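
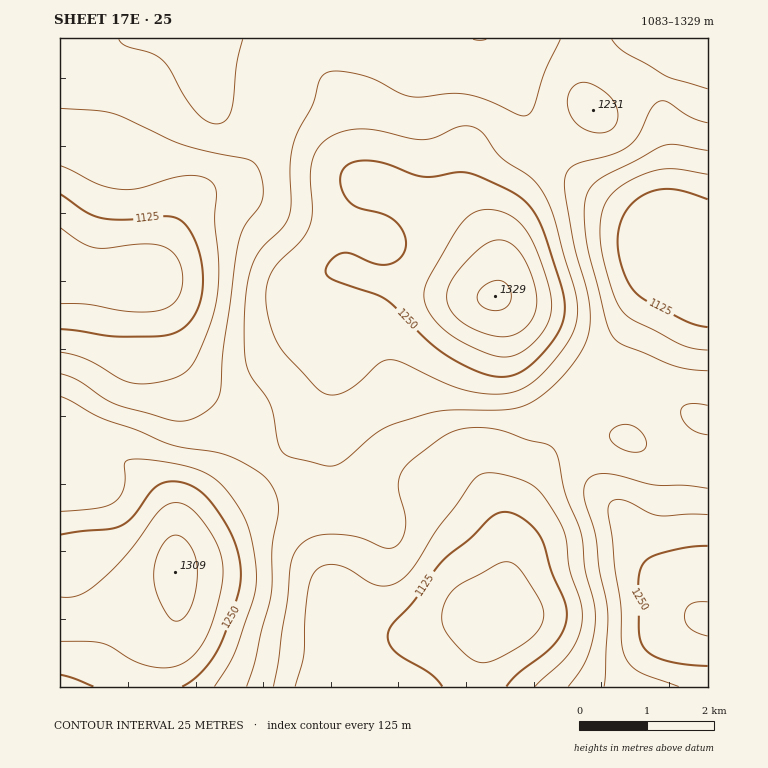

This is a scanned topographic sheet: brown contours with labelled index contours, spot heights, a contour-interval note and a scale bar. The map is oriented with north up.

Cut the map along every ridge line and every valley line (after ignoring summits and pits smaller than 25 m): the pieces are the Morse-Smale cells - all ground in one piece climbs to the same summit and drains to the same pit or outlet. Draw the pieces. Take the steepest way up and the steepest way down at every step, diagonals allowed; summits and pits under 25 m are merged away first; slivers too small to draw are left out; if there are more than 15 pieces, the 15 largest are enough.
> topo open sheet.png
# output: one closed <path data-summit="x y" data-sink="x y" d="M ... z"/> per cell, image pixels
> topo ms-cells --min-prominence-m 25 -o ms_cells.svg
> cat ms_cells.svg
<path data-summit="495 296" data-sink="143 278" d="M708 38l-428 0-9 32-5 54-7 23-7 14-14 16-37 17-11 9-12 17-20 44-14 14 5 3 10 19 9 28 1 14 9 22 12 17 14 14 25 19 11 11 24 32 11 9 31-40 17-27 14-39 5-50 12-37 68 17 51 7 22 0 4-11 0-15 2-2-2-10 2-36 11-27 17-25 60-60 4-2 6 2 19-13 14-7 13-4 22 2 41 19z"/><path data-summit="495 296" data-sink="495 619" d="M359 273l-5 1-11 29-5 27-1 30-14 39-17 27-30 39 4 6 16 13 9 15 25 84 5 29 0 20-14 55 155 0 8-44 18-43 5-30 2-41 7-22 27-49 16-21 10-5 38 1-6-3-7-9 0-17 8-25-46-31-60-51-23 0-51-7-52-12z"/><path data-summit="175 572" data-sink="143 278" d="M64 272l-4 0 0 415 102 0 2-43 10-23 4-17-4-39 6-19 22-23 54-37 16-16 2-5-10-8-24-32-11-11-25-19-19-21-11-17-15-57-12-22-4-1-5 1-44 0z"/><path data-summit="708 621" data-sink="495 619" d="M603 378l-3 3-6 23 0 17 7 9 6 3-38-1-10 5-16 21-27 49-7 22-2 41-5 30-18 43-5 23-1 21 230 0 0-266-16-6-25-17-20-10-15-5-21-2z"/><path data-summit="495 296" data-sink="662 242" d="M659 87l-14 0-13 4-14 7-19 13-6-2-4 2-11 10-49 50-17 25-11 27-2 14 2 32-5 27 60 52 45 30 38-68 22-34 5-14-1-9 16 17 20 12 7 1 0-174-36-18z"/><path data-summit="197 39" data-sink="143 278" d="M278 38l-218 1 0 233 34 6 44 0 10-3 6-6 24-49 12-17 11-9 37-17 14-16 7-14 7-23 5-54 8-26z"/><path data-summit="175 572" data-sink="495 619" d="M275 466l-19 20-54 37-22 23-6 19 4 39-4 17-10 23-1 43 158 0 14-55 0-20-5-29-25-84-9-15z"/><path data-summit="708 621" data-sink="662 242" d="M665 253l1 9-5 14-22 34-37 67 9 4 12 0 24 7 20 10 25 17 16 5 0-136-27-14z"/>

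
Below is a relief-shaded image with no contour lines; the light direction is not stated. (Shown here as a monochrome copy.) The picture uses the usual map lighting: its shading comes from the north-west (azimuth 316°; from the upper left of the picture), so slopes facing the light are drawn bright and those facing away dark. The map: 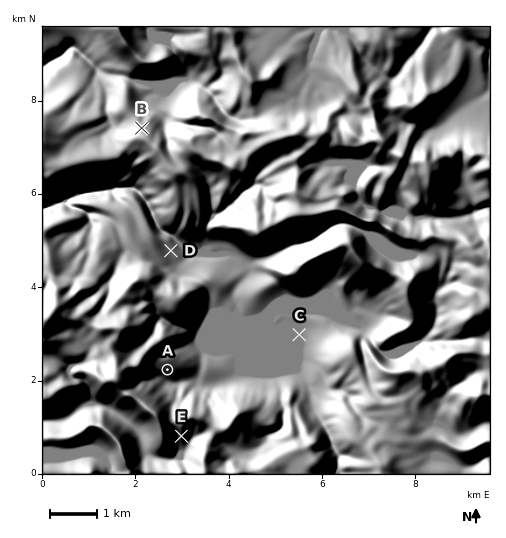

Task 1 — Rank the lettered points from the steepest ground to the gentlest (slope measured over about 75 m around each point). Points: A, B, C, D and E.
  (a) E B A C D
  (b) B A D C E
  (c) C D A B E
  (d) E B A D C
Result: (d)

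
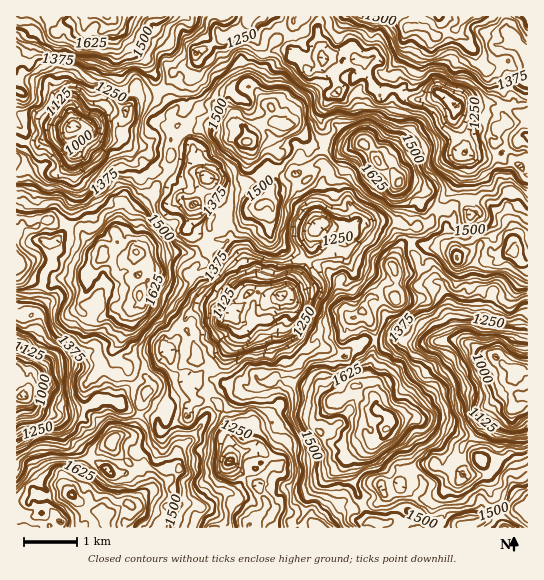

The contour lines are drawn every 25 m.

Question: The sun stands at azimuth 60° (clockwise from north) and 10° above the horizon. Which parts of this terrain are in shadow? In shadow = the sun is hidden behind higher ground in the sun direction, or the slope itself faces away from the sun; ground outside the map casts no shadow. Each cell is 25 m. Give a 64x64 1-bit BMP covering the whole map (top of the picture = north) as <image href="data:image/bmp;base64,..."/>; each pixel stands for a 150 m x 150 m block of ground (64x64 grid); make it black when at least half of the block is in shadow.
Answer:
<image width="64" height="64" href="data:image/bmp;base64,Qk0+AgAAAAAAAD4AAAAoAAAAQAAAAEAAAAABAAEAAAAAAAACAAATCwAAEwsAAAIAAAAAAAAA////AAAAAAB/YAAPz+ACD39AAA//wAAPvwAAD/8gAAQeAAAP/2AADNwAAA/+QAAMmAAAH/+AAAzIAAB//4QByMAcAH//mAHAAHAAf//wCMAA8AB///AIgANwAH/+8AAAAGAAP/3kAADnYAA/+eQgAP/ABi//8AAA/4YCD/9wAAD/DwB3/iAAAP8fAOD8EAAA/54AwPwAAAD/EAEAGAAAAP+EAAAYAAAA/8AIAAAAAD//8BgAAFAA///wEAH/gAH///ggAf+QD////AAB/5gP//+8AAH/0A///zwAE/+CB/3+MAAD/wcH+P82AAP/Igf8/woAD/9wD/8PGAAf/3h//wcYAD/+fj//B5AAP/4+Pn4DwAA/gDw+DAOCAB8AJD4IBYAAHx4EAAgVMAA/P/4AAAAwA34//ggAACABfj//6PgAAAM8P//g8AAAB7A//4BgAAAP8B//AAAA0A/wH/8AGAAQD/w//gAQADAP+B/8AAAAoA/4D/gAwAHw7/gH8AHwA//v+APwAfAD/+fgAeAA4Af/Y+GBgAHwD/eD4QMAA+AP94HAAAAHwI//gcYAAB/gn/8ATABAf/s/+YDAAAD/8v/7gYAAv//g//+BgAP//+D//wAAA///wP/wAKAH//eA/+gAAB//94D/gAAAD/9zA/ugAAIH/6AP8yAEREf/gA8jIABAQ/4BBw=="/>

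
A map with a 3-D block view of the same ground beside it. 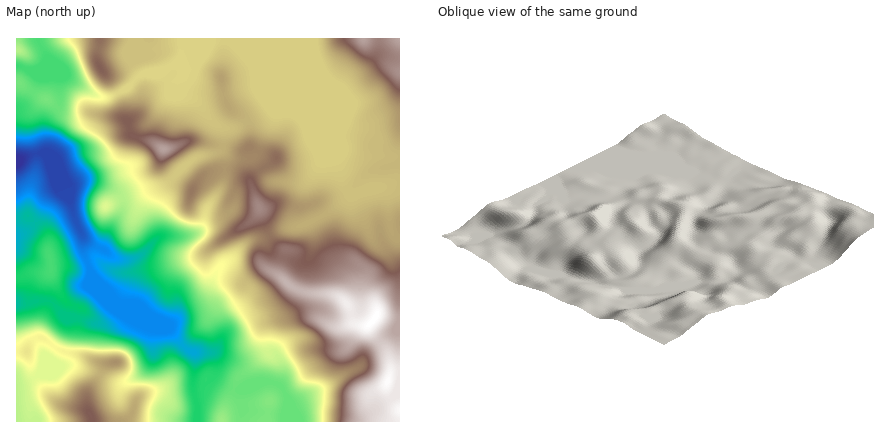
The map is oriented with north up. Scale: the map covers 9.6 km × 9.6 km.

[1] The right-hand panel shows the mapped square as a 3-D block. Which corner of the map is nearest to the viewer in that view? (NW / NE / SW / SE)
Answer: SW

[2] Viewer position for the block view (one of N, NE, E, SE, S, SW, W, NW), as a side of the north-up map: SW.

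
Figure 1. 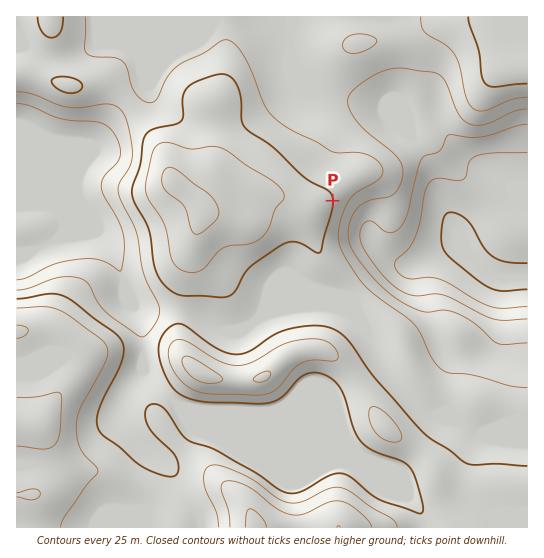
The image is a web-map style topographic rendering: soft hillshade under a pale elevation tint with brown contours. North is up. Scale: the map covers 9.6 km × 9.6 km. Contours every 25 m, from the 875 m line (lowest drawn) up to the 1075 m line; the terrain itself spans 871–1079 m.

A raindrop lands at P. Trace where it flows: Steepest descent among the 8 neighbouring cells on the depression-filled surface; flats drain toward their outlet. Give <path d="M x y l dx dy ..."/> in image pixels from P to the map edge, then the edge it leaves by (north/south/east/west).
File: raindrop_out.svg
<path d="M333 201l9 0 25 25 0 4 4 9 22 22 5 2 17 0 12-8 18-8 2 0 2-1 12 0 25 25 5 3 36 1"/>
exit: east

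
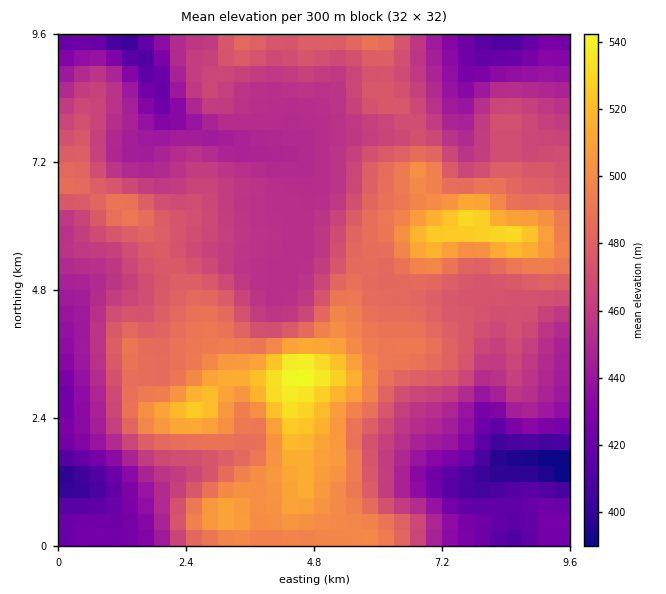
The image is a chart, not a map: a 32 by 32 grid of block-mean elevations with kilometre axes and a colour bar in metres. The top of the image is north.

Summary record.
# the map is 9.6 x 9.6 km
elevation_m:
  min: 385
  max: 545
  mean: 465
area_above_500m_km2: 11.7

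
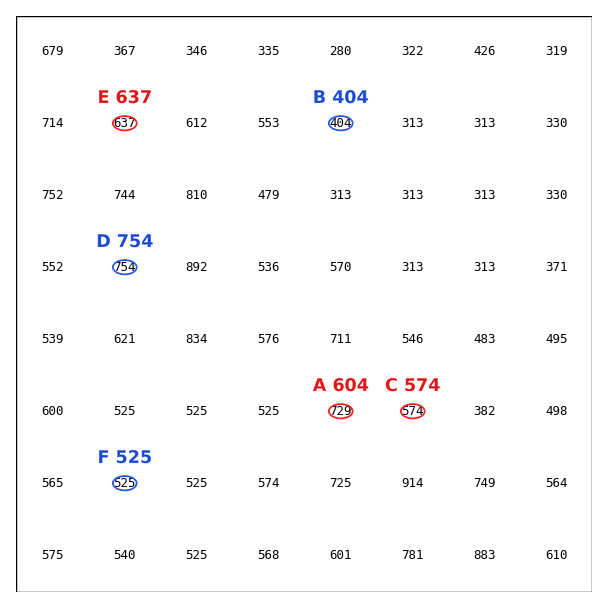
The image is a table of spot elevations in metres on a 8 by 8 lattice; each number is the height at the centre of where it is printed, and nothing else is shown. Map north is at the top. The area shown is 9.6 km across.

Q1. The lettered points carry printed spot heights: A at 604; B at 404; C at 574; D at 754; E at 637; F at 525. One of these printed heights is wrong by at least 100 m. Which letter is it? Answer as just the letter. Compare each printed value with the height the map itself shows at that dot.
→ A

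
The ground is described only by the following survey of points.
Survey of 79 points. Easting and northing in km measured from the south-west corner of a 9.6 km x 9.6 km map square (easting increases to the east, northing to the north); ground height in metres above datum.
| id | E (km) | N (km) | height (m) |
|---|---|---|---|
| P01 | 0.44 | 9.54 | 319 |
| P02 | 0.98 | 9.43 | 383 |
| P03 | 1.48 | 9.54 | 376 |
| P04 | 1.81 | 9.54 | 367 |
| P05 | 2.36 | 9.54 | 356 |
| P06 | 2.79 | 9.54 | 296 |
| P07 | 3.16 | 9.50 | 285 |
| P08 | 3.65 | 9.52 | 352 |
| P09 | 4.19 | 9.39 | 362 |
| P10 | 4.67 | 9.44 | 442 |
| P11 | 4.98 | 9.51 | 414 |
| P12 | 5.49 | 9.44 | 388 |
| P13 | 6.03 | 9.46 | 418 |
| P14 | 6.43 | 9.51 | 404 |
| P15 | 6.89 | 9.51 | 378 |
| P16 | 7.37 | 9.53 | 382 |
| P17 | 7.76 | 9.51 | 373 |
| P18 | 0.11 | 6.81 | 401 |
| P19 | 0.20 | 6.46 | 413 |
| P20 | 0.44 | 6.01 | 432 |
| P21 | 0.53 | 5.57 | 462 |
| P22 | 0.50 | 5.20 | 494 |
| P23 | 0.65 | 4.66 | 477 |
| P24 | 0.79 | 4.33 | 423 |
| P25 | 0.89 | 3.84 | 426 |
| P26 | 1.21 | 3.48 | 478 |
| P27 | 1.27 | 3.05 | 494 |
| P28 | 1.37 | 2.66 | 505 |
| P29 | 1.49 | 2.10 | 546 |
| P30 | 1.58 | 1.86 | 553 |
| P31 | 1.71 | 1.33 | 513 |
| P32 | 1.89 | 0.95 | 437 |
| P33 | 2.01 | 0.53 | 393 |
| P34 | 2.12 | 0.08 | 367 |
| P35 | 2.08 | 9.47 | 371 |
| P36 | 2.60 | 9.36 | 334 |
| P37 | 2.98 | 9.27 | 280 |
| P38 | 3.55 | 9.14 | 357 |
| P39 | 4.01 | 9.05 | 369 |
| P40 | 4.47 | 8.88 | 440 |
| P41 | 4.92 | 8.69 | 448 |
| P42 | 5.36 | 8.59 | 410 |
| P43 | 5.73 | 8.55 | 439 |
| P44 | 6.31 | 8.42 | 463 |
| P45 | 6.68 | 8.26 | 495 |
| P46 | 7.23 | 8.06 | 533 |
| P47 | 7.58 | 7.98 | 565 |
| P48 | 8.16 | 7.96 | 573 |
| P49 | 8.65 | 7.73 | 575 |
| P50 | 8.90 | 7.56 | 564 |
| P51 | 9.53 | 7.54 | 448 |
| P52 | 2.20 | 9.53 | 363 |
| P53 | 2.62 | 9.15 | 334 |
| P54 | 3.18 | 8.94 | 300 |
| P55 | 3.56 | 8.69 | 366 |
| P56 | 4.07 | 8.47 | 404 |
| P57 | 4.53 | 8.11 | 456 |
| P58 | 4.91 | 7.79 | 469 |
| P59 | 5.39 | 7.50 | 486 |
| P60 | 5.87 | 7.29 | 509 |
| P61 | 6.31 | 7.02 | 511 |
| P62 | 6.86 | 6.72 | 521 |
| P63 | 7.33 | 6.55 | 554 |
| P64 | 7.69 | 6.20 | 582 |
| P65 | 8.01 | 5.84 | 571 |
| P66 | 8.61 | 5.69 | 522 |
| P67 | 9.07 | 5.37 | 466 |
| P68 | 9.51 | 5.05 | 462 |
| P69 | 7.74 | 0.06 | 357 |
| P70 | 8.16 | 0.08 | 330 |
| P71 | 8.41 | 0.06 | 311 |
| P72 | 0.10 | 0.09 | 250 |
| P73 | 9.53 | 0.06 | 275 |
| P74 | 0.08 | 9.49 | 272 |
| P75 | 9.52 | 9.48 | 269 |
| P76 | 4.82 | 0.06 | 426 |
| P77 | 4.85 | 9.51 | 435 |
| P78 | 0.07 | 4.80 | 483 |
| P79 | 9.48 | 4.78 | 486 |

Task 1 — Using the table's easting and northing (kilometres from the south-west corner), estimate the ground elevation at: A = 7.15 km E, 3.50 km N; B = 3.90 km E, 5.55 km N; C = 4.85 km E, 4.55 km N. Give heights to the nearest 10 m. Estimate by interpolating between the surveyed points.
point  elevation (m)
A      460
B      500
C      550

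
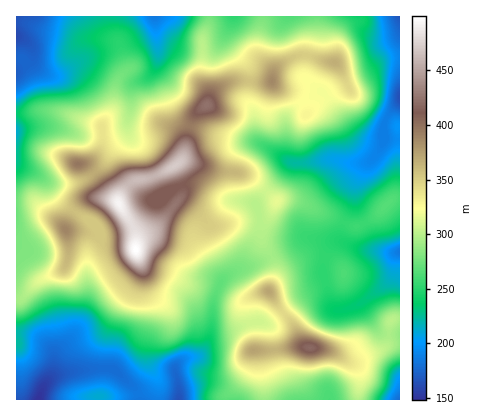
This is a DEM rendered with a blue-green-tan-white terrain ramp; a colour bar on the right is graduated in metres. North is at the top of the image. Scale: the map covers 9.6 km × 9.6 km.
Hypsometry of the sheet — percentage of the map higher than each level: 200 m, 90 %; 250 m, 70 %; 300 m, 42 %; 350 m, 18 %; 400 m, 7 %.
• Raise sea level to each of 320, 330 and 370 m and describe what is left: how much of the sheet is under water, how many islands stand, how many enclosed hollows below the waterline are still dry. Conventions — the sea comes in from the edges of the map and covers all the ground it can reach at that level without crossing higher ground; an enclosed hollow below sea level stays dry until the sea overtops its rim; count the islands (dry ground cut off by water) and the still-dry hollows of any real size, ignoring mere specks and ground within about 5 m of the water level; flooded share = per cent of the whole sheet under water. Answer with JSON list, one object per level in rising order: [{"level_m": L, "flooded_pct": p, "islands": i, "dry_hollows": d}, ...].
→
[{"level_m": 320, "flooded_pct": 68, "islands": 2, "dry_hollows": 0}, {"level_m": 330, "flooded_pct": 74, "islands": 2, "dry_hollows": 0}, {"level_m": 370, "flooded_pct": 89, "islands": 5, "dry_hollows": 0}]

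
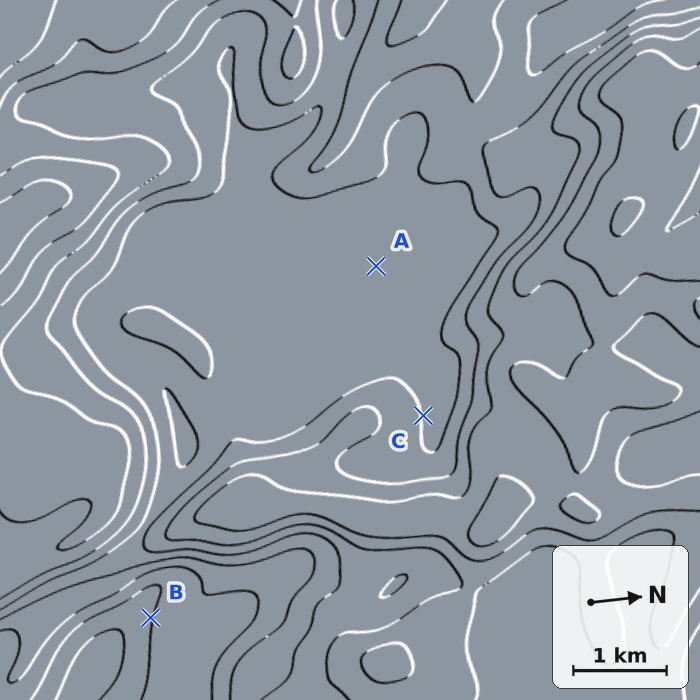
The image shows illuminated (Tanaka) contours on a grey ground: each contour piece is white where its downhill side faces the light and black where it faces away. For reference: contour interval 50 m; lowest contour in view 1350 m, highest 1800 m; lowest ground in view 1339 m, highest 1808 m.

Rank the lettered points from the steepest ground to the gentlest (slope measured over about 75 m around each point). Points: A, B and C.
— B C A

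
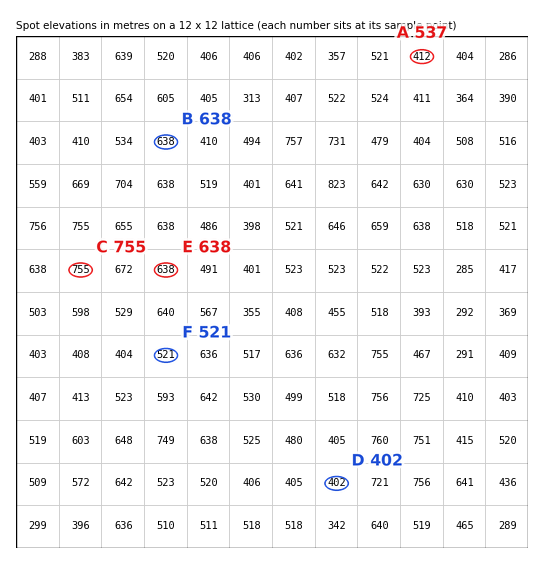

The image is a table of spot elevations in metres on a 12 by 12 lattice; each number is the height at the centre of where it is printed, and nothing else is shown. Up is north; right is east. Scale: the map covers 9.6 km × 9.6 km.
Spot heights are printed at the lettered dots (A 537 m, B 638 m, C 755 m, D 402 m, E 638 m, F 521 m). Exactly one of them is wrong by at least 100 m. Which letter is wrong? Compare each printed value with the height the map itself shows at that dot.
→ A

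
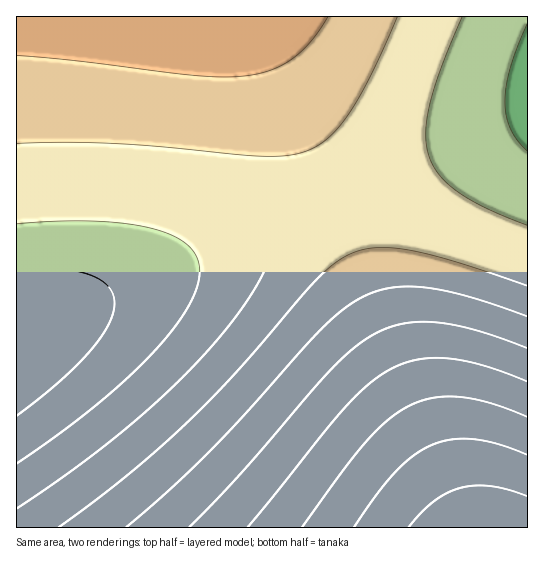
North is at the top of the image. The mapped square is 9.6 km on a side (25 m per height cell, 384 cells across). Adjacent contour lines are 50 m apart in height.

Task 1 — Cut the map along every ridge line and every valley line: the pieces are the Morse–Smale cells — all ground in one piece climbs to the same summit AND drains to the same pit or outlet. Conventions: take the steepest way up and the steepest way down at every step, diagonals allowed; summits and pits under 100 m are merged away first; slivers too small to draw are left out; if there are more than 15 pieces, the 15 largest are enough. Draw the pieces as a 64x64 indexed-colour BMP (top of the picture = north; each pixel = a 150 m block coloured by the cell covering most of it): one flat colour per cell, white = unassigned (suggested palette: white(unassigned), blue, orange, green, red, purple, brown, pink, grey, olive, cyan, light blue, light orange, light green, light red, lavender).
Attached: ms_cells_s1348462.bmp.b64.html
<image width="64" height="64" href="data:image/bmp;base64,Qk12CAAAAAAAAHYAAAAoAAAAQAAAAEAAAAABAAQAAAAAAAAIAAATCwAAEwsAABAAAAAAAAAA////ALR3HwAOf/8ALKAsACgn1gC9Z5QAS1aMAMJ34wB/f38AIr28AM++FwDox64AeLv/AIrfmACWmP8A1bDFABEREREREREREREREREREREREREREREREREREREzMzMzERERERERERERERERERERERERERERERERERERETMzMzMRERERERERERERERERERERERERERERERERERETMzMzMxERERERERERERERERERERERERERERERERERERMzMzMzEREREREREREREREREREREREREREREREREREREzMzMzMREREREREREREREREREREREREREREREREREREzMzMzMxERERERERERERERERERERERERERERERERERETMzMzMzERERERERERERERERERERERERERERERERERETMzMzMzMRERERERERERERERERERERERERERERERERERMzMzMzMxERERERERERERERERERERERERERERERERERMzMzMzMzEREREREREREREREREREREREREREREREREREzMzMzMzMRERERERERERERERERERERERERERERERERETMzMzMzMxERERERERERERERERERERERERERERERERETMzMzMzMzERERERERERERERERERERERERERERERERERMzMzMzMzMRERERERERERERERERERERERERERERERERMzMzMzMzMxEREREREREREREREREREREREREREREREREzMzMzMzMzERERERERERERERERERERERERERERERERETMzMzMzMzMRERERERERERERERERERERERERERERERETMzMzMzMzMxERERERERERERERERERERERERERERERERMzMzMzMzMzERERERERERERERERERERERERERERERERMzMzMzMzMzMREREREREREREREREREREREREREREREREzMzMzMzMzMxEREREREREREREREREREREREREREREREzMzMzMzMzMzERERERERERERERERERERERERERERERETMzMzMzMzMzMRERERERERERERERERERERERERERERERMzMzMzMzMzMxERERERERERERERERERERERERERERERMzMzMzMzMzMzIiEREREREREREREREREREREREREREREzMzMzMzMzMzMiIiEREREREREREREREREREREREREREzMzMzMzMzMzMyIiIiIRERERERERERERERERERERERETMzMzMzMzMzMzIiIiIiIRERERERERERERERERERERETMzMzMzMzMzMzMiIiIiIiIRERERERERERERERERERERMzMzMzMzMzMzMyIiIiIiIiIhEREREREREREREREREREzMzMzMzMzMzMzIiIiIiIiIiIhEREREREREREREREREzMzMzMzMzMzMzMiIiIiIiIiIiIiERERERERERERERETMzMzMzMzMzMzMyIiIiIiIiIiIiIiERERERERERERETMzMzMzMzMzMzMzIiIiIiIiIiIiIiIiERERERERERERMzMzMzMzMzMzMzMiIiIiIiIiIiIiIiIiIREREREREREzMzMzMzMzMzMzMyIiIiIiIiIiIiIiIiIiIREREREREzMzMzMzMzMzMzMzIiIiIiIiIiIiIiIiIiIiIhERERETMzMzMzMzMzMzMzMiIiIiIiIiIiIiIiIiIiIiIhERETMzMzMzMzMzMzMzMyIiIiIiIiIiIiIiIiIiIiIiIhERMzMzMzMzMzMzMzMzIiIiIiIiIiIiIiIiIiIiIiIiIiMzMzMzMzMzMzMzMzMiIiIiIiIiIiIiIiIiIiIiIiIiJEMzMzMzMzMzMzMzMyIiIiIiIiIiIiIiIiIiIiIiIiIkREMzMzMzMzMzMzMzIiIiIiIiIiIiIiIiIiIiIiIiIkREREQzMzMzMzMzMzMiIiIiIiIiIiIiIiIiIiIiIiIiREREREQzMzMzMzMzMyIiIiIiIiIiIiIiIiIiIiIiIiRERERERERDMzMzMzMzIiIiIiIiIiIiIiIiIiIiIiIiJERERERERERDMzMzMzMiIiIiIiIiIiIiIiIiIiIiIiIkRERERERERERDMzMzMyIiIiIiIiIiIiIiIiIiIiIiIkREREREREREREREMzMzIiIiIiIiIiIiIiIiIiIiIiIiREREREREREREREREMzMiIiIiIiIiIiIiIiIiIiIiIiREREREREREREREREREQyIiIiIiIiIiIiIiIiIiIiIiJEREREREREREREREREREIiIiIiIiIiIiIiIiIiIiIiJEREREREREREREREREREQiIiIiIiIiIiIiIiIiIiIiIkRERERERERERERERERERCIiIiIiIiIiIiIiIiIiIiIiREREREREREREREREREREIiIiIiIiIiIiIiIiIiIiIiREREREREREREREREREREQiIiIiIiIiIiIiIiIiIiIiJERERERERERERERERERERCIiIiIiIiIiIiIiIiIiIiJEREREREREREREREREREREIiIiIiIiIiIiIiIiIiIiIkREREREREREREREREREREQiIiIiIiIiIiIiIiIiIiIiRERERERERERERERERERERCIiIiIiIiIiIiIiIiIiIiREREREREREREREREREREREIiIiIiIiIiIiIiIiIiIiJEREREREREREREREREREREQiIiIiIiIiIiIiIiIiIiJERERERERERERERERERERERCIiIiIiIiIiIiIiIiIiIkRERERERERERERERERERERE"/>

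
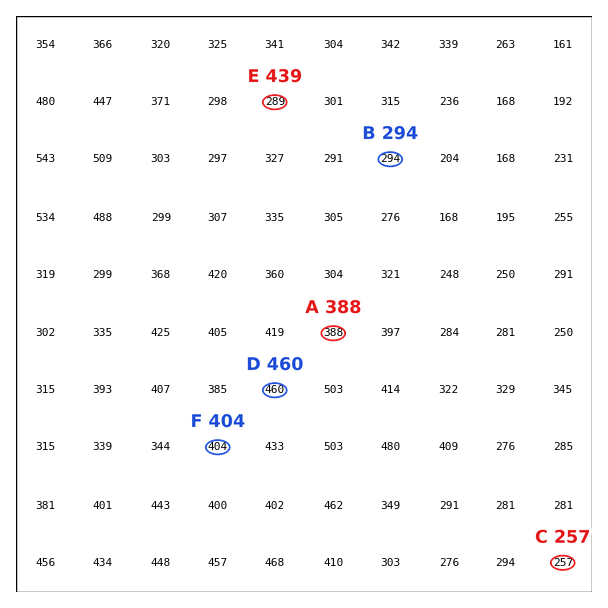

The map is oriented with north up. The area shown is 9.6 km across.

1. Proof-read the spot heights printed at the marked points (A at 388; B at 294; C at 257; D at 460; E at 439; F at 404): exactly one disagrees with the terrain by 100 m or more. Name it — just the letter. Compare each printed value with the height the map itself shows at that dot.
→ E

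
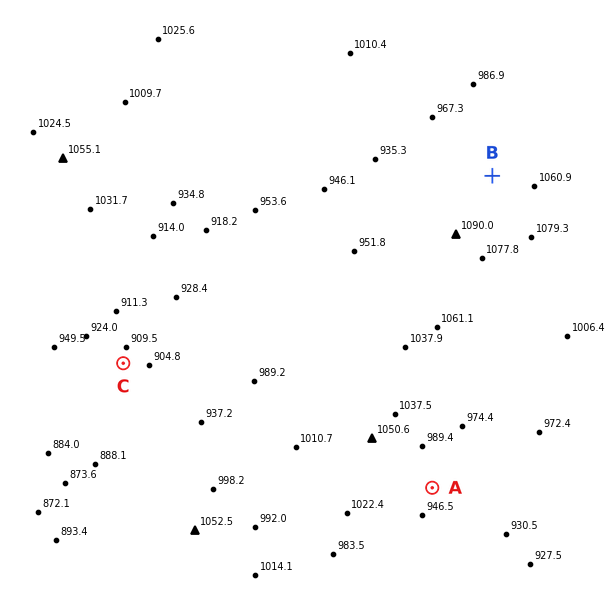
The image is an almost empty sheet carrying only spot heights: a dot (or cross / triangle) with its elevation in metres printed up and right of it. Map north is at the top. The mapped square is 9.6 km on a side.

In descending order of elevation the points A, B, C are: B A C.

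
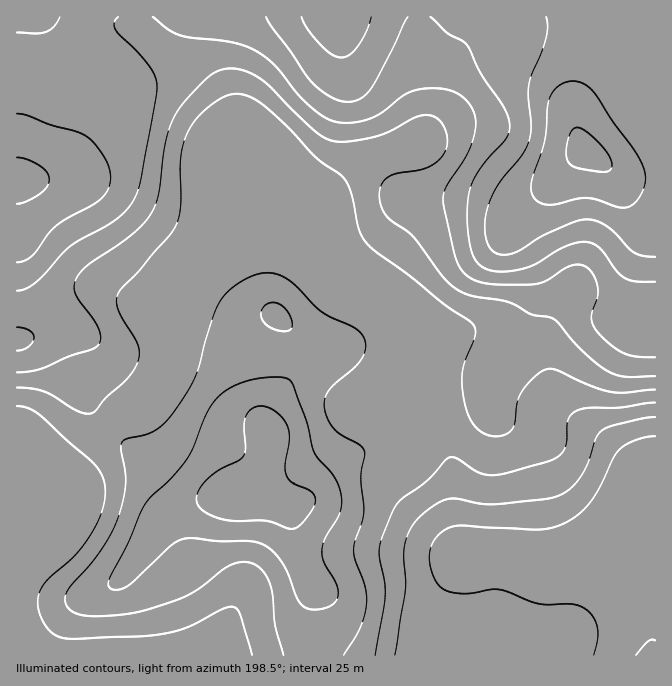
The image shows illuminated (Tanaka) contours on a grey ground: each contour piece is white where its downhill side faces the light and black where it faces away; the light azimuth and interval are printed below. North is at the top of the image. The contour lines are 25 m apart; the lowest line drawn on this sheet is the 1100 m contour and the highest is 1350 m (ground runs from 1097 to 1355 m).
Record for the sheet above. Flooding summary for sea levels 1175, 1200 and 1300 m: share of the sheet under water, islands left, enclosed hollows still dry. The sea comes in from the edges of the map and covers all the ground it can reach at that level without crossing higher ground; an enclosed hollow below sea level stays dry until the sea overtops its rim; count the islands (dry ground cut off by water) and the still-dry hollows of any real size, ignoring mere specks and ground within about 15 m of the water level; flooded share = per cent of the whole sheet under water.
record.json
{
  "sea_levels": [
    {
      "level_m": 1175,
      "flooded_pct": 18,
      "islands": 0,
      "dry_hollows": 0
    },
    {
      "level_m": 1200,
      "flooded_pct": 41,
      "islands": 0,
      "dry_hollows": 0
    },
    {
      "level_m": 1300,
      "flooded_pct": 92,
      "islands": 0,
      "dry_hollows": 0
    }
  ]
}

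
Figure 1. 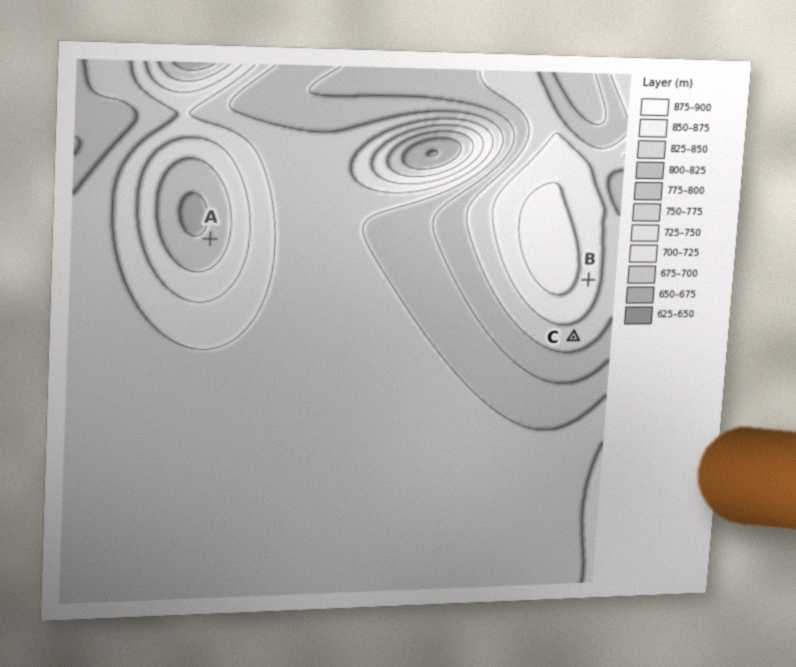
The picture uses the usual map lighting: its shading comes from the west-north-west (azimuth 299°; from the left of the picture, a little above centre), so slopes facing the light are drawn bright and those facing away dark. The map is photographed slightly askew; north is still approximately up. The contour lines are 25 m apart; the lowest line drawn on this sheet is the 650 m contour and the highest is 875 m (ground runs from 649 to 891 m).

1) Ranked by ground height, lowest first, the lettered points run A C B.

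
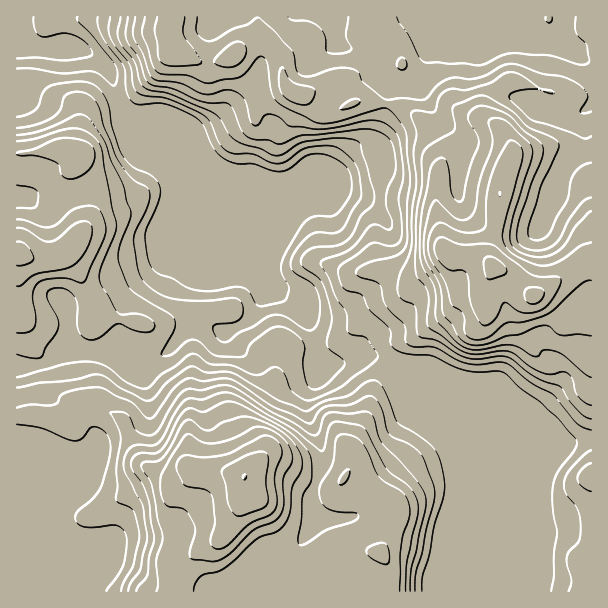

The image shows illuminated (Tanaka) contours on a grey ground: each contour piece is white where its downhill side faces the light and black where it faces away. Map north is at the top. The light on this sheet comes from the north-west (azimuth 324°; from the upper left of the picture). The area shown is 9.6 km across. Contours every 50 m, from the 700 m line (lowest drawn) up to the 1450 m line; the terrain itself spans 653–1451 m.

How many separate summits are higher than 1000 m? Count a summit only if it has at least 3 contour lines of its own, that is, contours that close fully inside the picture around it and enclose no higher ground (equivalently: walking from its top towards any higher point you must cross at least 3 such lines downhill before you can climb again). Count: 1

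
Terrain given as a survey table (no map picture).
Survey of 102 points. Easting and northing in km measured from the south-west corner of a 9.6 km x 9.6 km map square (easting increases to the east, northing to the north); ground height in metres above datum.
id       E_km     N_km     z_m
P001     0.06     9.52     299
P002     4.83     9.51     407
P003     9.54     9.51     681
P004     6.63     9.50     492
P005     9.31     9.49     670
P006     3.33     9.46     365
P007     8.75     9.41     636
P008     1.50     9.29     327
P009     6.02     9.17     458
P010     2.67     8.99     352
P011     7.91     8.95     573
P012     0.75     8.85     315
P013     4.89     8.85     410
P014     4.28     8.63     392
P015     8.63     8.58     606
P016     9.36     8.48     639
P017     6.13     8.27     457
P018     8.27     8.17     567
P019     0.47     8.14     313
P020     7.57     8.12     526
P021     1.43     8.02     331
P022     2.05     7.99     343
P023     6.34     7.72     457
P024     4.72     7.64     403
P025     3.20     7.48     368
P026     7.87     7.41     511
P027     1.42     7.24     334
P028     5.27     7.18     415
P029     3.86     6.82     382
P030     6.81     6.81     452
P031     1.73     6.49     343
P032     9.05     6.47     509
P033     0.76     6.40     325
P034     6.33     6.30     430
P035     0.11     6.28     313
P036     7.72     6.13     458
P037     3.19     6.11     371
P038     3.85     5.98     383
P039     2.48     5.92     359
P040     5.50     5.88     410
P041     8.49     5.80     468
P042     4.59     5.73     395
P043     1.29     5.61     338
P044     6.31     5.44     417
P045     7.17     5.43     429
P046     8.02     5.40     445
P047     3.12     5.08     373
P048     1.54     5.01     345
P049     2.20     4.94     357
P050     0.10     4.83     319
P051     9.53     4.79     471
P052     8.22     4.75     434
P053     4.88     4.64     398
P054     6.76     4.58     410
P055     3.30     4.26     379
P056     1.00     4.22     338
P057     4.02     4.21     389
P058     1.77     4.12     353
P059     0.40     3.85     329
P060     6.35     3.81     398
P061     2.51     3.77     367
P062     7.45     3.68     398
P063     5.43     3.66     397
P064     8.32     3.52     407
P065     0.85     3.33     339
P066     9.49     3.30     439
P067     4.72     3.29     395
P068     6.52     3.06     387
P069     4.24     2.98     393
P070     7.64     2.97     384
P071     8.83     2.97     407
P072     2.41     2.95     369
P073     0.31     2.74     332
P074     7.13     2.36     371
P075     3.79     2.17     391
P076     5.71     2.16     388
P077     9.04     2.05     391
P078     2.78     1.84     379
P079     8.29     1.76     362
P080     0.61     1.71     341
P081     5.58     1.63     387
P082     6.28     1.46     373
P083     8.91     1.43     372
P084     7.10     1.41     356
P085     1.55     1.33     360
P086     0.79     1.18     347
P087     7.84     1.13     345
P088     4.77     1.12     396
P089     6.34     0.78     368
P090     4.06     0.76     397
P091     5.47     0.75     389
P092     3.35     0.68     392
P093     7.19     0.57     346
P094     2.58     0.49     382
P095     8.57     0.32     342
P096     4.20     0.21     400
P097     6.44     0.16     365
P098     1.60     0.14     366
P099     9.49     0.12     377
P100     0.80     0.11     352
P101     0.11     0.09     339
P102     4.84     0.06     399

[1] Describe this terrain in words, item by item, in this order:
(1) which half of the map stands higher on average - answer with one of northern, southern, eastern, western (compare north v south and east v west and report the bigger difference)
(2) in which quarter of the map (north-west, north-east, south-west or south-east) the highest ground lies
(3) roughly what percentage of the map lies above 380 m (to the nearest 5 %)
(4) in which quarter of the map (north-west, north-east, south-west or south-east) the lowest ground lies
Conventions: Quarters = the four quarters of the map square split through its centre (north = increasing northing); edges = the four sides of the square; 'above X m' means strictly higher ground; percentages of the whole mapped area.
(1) The eastern half stands higher on average than the western half.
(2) Look to the north-east quarter for the highest ground.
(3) About 55 % of the map lies above 380 m.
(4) Look to the north-west quarter for the lowest ground.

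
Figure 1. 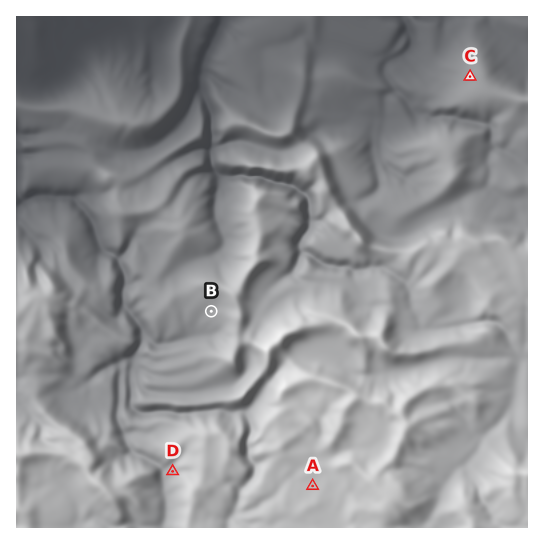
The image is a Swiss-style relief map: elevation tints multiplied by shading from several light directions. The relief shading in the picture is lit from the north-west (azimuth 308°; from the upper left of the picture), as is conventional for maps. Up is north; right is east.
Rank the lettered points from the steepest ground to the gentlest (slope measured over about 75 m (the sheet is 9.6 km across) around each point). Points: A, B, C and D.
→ D C B A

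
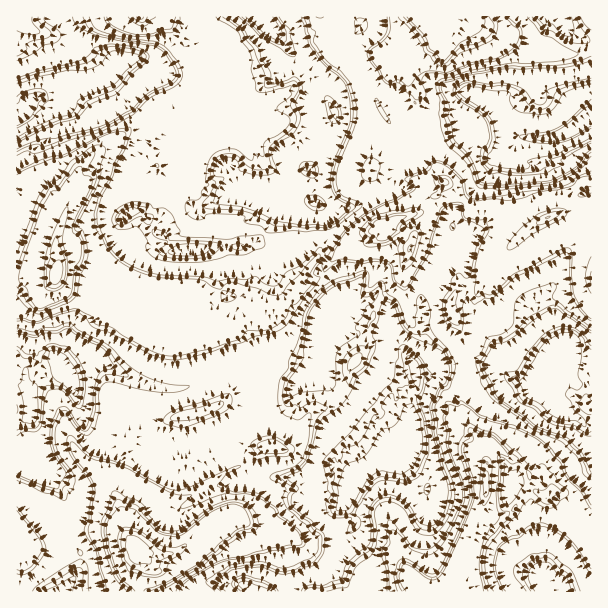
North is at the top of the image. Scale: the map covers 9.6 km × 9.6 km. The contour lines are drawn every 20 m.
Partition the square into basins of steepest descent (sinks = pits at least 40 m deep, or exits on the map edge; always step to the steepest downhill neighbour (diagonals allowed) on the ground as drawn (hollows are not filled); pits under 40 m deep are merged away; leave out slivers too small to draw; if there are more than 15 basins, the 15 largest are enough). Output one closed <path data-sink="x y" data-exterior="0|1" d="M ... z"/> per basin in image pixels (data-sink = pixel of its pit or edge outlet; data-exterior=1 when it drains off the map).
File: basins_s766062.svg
<path data-sink="591 116" data-exterior="1" d="M591 16l-171 0 0 7-34 30 0 7 4 3 0 32 6 13 25 32 6 4 5 17 6 7 2 11 31 31 8-4 10 0 6 4 11-2 2 10 4 0 13 12 30-16 20-4 17 3z"/><path data-sink="267 26" data-exterior="0" d="M419 16l-255 0 2 7 14 15 8 4 5 5 21 25-2 5-10 10-5 15-9 6-23 6-5 3-6 26-6 12 8 9 11-7 12 3 5 4 0 22-9 3 1 17 6 13 10 7 8 2 39 0 16 1 8 3 19 14 2 6-1 15 14 17 21-26 8 4 4 0 36-28 6-4 9 0 17-12 24-7 5-8 12-11 5-10-12-21-5-17-27-30-9-15-1-36-4-3 0-7 34-30 1-3z"/><path data-sink="414 369" data-exterior="0" d="M404 270l-4 11-21 19-5 8-1 9-6 10-1 20-16 19-1 17-5 10-11 11-19 6-8 10-8 18-8 10-8 2-10-4-6 2-6 5 2 35-8 13-8 9-6 4-19 2-11 6-10 10 7 0 21-6 8-4 9 0 27 12 16 1 16 11 15 27 9 9 4 10 85 0 3-8 8 8 40-1-5-25 5-17 8-18-1-15 7-9 4-9 1-36-6-13 0-6-13-17-6-16-2-18 8-11-2-19-4-12 0-18-9-18-16 6-8 0-20-8-5-21z"/><path data-sink="254 591" data-exterior="1" d="M446 182l-4 1-3 9-12 11-5 8-24 7-17 12-9 0-6 4-30 22-21 24-7 6-12 4-14 14-6 3-18 1-4 3-3 8-28 8 10 4 11 10 4 18 5 7 0 5-29 30 24 3 2 3 3 15 10 23 19 5 8-2 8-10 10-22 9-7 16-5 11-11 5-10 1-17 16-19 1-20 6-10 1-9 5-8 21-19 4-11 0 21 5 21 20 8 8 0 15-6-1-12 7-12 21-1 13-13 14-25 20-20-14-13-4 0-2-10-11 2-6-4-10 0-8 4z"/><path data-sink="546 371" data-exterior="0" d="M576 210l-25 6-23 13-22 22-14 25-13 13-21 1-4 4-3 8 0 9 11 21 0 18 6 21 0 10-8 11 3 25 7 14 10 9 6 21 2-8 6-5 6 2 9 7 4 0 8-9 9-2 8 9 4 15-1 4 4 1 7 8 1 6-6 6 0 3 13 6 6 6 25 14 1-309z"/><path data-sink="65 372" data-exterior="0" d="M56 274l-27 2-13 3 0 224 7-5 10-2 21 15 8 0 15 13 15 5 18 0 18 9-2-20-8-15 0-8 6-10 0-9 8-15-8-18 26-11 18-12 21-6 11 0 21-10 32-33 0-5-5-7-4-18-17-13-20 0-13 8-14 2-27-4-1-5-5-5-12-5-19-1-30-26-18-3-12-10z"/><path data-sink="17 116" data-exterior="1" d="M162 16l-146 1 1 164 18 1 31 26 7-13 6-25 16-18 12-6 12 0 18 11 9 0 8-14 6-26 5-3 23-6 11-9 3-12 10-10 2-5-21-25-13-9z"/><path data-sink="126 215" data-exterior="0" d="M147 156l-15 19-13 1-12-4-9 0-26 25-16 39-1 15 4 13 12-5 21 12 22 6 32 13 15 4 36 0 13 2 17-8 9 0 16 9 0 9 3 4 21-3 19-14 1-9-13-17 1-15-6-10-23-13-55-1-14-5-8-13-3-16 1-6 8-2 0-22-5-4-12-3-11 7z"/><path data-sink="543 581" data-exterior="0" d="M536 492l-9 1-11 14-13 10-15-3-4-4-1-5-7 8 4 9-12 27-5 17 5 26 124-1 0-48-8-4-21-33z"/><path data-sink="62 591" data-exterior="1" d="M33 496l-10 2-7 6 1 88 122-1 0-9 3-9 6-6 0-6-14-13-5-10-19-9-18 0-15-5-15-13-8 0z"/>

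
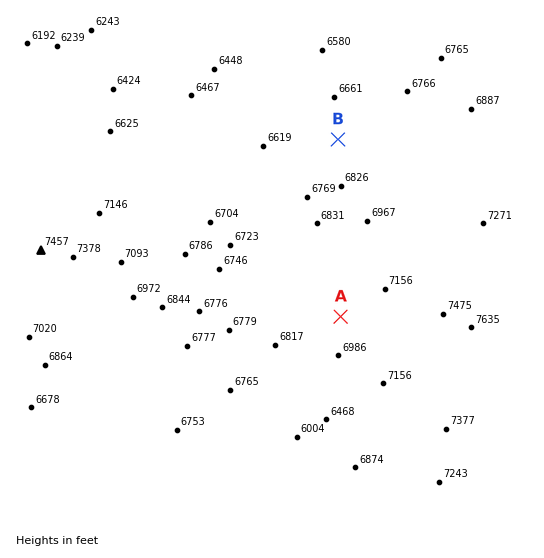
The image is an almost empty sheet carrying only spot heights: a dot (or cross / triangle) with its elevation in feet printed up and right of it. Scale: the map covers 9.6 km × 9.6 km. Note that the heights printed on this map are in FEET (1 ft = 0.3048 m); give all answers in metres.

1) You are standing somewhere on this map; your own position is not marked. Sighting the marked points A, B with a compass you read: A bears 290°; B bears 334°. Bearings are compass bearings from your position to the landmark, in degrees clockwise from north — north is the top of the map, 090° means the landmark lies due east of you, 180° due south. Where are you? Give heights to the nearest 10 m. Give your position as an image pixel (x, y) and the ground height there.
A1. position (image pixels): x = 443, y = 354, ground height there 2280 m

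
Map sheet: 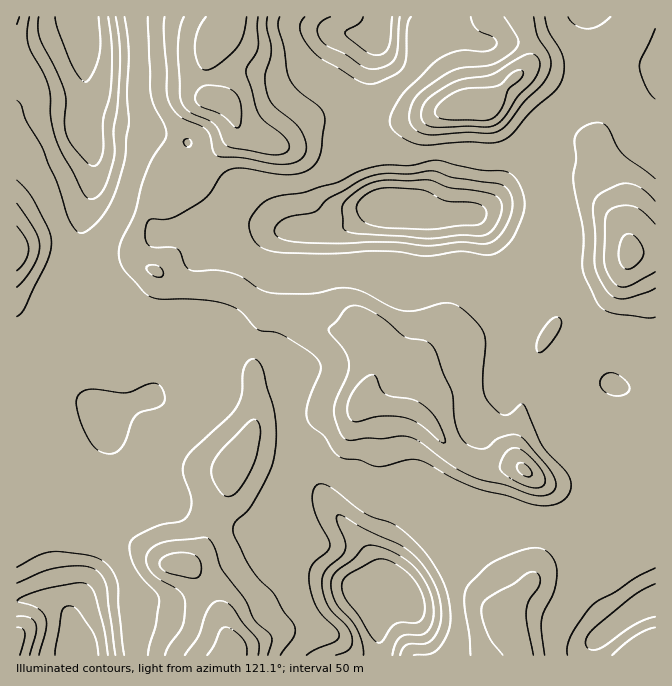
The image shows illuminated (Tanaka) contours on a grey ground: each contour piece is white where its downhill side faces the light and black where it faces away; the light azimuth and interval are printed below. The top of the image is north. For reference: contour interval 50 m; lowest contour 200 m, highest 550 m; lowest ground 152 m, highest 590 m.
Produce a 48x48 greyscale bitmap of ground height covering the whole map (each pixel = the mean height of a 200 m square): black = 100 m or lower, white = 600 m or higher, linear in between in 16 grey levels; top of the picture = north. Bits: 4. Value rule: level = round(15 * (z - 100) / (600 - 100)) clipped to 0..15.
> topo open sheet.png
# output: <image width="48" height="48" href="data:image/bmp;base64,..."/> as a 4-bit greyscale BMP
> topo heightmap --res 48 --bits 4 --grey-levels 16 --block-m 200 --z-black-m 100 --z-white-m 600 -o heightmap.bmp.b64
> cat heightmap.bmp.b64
<image width="48" height="48" href="data:image/bmp;base64,Qk32BAAAAAAAAHYAAAAoAAAAMAAAADAAAAABAAQAAAAAAIAEAAATCwAAEwsAABAAAAAAAAAAAAAAABEREQAiIiIAMzMzAERERABVVVUAZmZmAHd3dwCIiIgAmZmZAKqqqgC7u7sAzMzMAN3d3QDu7u4A////AJve7tqIdlQzI1eImqvdyqmIdmVniaqpiJve7sqIdmVDNFZ4iZve3MqYdlVoiau6mavO7cqId2VDRWd4iazu7duYdlVoiZq7urzd3bmIh2VEVneIms7u7uuYZlVniJmrzMzd3LmIh2VVZniIm97//tuYdmVniImau7vMzLmIdlVWZ3iJrN7//sqId2ZmeIiJmpqru6mHVERWd4iJm83u7bmIh3dneIiImZmZmZiGVEVWeIiImbzdy6iIiId3iIiIiIiIiIiHZmZneIiIiavLupiIiIiIiIiIiIiIiIiId3dniIiImruqmYiIiIiIiIiIiIiIiIiIiIdneIiImqqZmIiIiIiIiIiIiIiIiIiIiId2d4iImqmIiIiIiIh3eIiIiIiIiIiIiIdmZ4iImZiIiIiIh3ZVZ4iIiIiZmIiIiIdmZniImIiIiIh3ZVQ0aIiIiIiJmZmIiIdmVniIiIh3eIdlVUNGeIiIiIiImZmYiId2ZmiIiHd3d2VVZlRXiIiIiIiIiaqYiIh3ZmeIh2ZmZlVWZmZ4iIiIiIiImqqZiIiHdmeId1VVVURWd3d4iIiIiIiImqqZmYiId3iIdlREREVmd4eIiIiIiIiImZmZmYiIh3iId1REVVVmeIiIiImZmIiIiZiZmYiIh3iId2VFVVZneIiIiImZmIiIiIiImIiIh4iIh3VVVVZneIiIiImZiIiIiIiIiIiIiIiId2VVVWZ3eIiIiIiIiIiIiIiIiIiIiIiHdmVVVmZ3eIiHiIiIiIiIiIiIiIiIiHd3ZmVVZnd3eIiIeIiIiIiIiIiIiIiIh3d3dmVWd3d3iIiIiIiId3iIiIiIiIiHd3d3d3Z3iIiIiIiIiIh2d3iIiIiHd3d3d4iIiHeIiIiIiIiIiIdlVmeImYh3Znd3eIiIiIiIiIiIiIiIiIZURUaImIh2Z3iIiIiIiIiIiZmImYiIiHZDNEZ4mIh3d4iIiJmaqqmZmqqpqpmIiHZDM0Z4mYh3iIiIiaq7u7zMzMzMy6mIiIZDNFeJmZiHiIiIiaq7u83u7u7u7bmYiHZERGeJqpiHd3iIiZqqq83v/+7u7cqYiHZURXiJq6mHd3eIiJmZqr3u7u3d3LqYiHZVVoiZq7mHd3d4iIiImZrMzMy7u6mIiHdmZ4iavLqId3d3h3d3iImaqqqpmZmIiHd3eImazMqYd3dmZVVWeIiIiImIiIiIiHd3iImrzcqYh3dlRERWeIiIiHd3d4iIiHd4iJms3cqYh3dkM0VWeIiIdlVVVWeIiHeIiJms3cuYh2VDNFZneIiIdkMyI0aIiIiIiZms3cuYdkMzNFZ3iIiIhlMiIjV4iIiIiZq83duYdkMzNGd4iIiYh2VDMzRXeIiImZq83tuYdkMzRWeIiJmpmHZlVENFeIiImarN7tuYdkMzRFeImaq7qYd3ZlRFeIiImavN7tuYdUMzNFeJmrzMuYiIh3ZWeIiImaze7tuYdUMyNFeJq8zduYiIh3ZXiJiIiaze7tuYdkMyI1eJq7zduYiId2VXiZmYiA=="/>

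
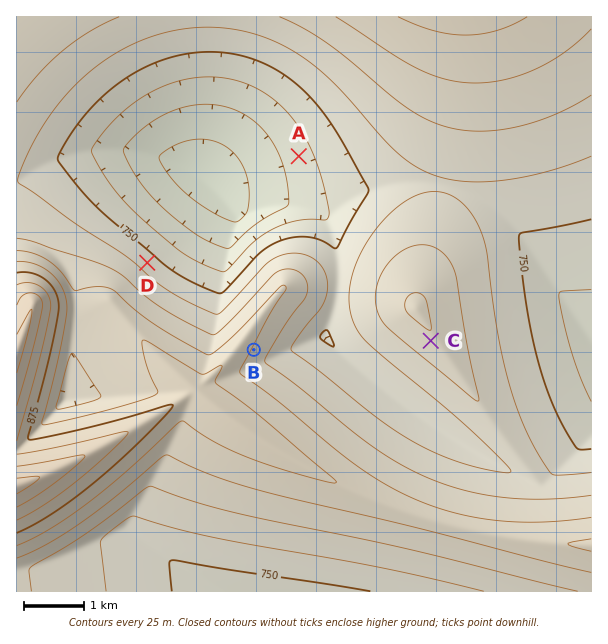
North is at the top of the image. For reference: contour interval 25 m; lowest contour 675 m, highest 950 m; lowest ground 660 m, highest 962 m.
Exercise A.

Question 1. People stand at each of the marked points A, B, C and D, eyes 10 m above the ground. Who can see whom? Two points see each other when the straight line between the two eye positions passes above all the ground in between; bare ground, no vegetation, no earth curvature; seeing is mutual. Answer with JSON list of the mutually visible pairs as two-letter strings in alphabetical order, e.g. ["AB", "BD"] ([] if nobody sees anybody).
["AD", "BC"]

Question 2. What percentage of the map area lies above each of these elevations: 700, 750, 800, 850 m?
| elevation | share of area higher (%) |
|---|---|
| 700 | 95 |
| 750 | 81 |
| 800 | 39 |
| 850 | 9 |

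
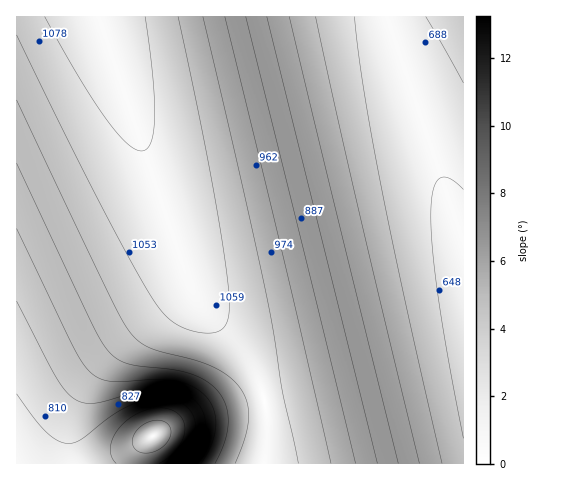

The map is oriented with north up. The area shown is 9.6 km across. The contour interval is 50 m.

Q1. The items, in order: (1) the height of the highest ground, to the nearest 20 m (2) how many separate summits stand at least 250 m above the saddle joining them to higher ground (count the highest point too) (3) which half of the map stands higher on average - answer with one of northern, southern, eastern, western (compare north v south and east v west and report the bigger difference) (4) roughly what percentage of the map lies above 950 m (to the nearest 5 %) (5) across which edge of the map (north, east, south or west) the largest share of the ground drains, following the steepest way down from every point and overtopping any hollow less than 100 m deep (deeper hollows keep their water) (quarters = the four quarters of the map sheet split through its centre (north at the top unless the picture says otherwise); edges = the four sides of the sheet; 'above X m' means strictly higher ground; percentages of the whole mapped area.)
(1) The highest ground is at about 1120 m.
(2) Counting only tops that stand 250 m proud, the map has 1 summit.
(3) The western half stands higher on average than the eastern half.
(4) Roughly 45 % of the ground is higher than 950 m.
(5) Drainage is mainly to the east: more ground falls towards that edge than towards any other.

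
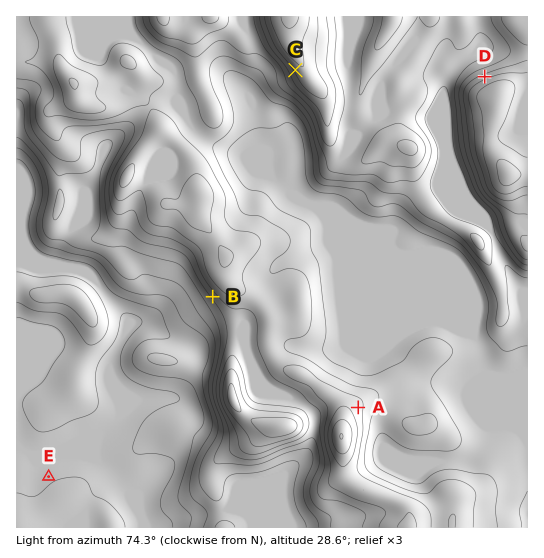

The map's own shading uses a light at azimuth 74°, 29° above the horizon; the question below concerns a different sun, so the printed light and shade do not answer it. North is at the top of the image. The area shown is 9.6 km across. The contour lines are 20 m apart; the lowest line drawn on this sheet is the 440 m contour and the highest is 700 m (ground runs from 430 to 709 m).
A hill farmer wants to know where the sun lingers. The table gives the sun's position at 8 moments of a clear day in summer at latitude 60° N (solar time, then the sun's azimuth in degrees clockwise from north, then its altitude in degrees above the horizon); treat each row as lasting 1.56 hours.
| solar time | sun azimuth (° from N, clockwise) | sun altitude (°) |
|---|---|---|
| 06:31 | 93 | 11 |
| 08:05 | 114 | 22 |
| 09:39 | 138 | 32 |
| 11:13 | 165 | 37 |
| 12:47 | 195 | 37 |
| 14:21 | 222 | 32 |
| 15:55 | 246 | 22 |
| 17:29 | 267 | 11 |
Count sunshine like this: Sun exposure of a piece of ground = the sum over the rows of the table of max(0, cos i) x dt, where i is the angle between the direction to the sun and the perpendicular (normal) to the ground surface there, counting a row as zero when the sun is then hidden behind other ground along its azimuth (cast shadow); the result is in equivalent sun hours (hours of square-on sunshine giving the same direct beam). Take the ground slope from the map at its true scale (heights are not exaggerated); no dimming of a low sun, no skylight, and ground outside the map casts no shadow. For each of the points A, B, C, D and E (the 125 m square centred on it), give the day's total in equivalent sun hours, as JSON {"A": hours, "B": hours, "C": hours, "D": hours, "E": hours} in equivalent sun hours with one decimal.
{"A": 5.2, "B": 5.8, "C": 5.7, "D": 4.1, "E": 5.2}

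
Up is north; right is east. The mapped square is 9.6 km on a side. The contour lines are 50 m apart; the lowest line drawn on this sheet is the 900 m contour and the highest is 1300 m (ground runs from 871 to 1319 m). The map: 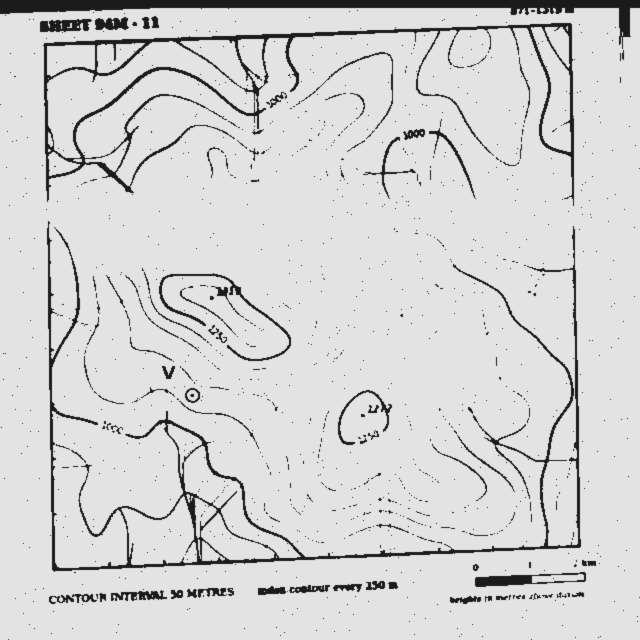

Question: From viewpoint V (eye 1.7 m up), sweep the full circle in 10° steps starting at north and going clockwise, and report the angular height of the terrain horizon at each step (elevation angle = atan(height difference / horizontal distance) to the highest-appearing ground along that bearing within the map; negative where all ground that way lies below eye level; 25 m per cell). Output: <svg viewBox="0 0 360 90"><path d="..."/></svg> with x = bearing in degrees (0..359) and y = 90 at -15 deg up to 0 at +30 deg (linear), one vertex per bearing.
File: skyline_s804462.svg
<svg viewBox="0 0 360 90"><path d="M0 46l10-1 10-2 10-1 10-1 10 1 10 2 10 5 10 5 10 0 10-1 10 0 10 1 10 2 10 3 10 3 10 3 10 2 10 1 10-2 10 0 10-1 10 0 10 0 10 1 10 0 10-2 10-2 10-1 10-1 10-1 10 0 10-1 10-2 10-5 10-4"/></svg>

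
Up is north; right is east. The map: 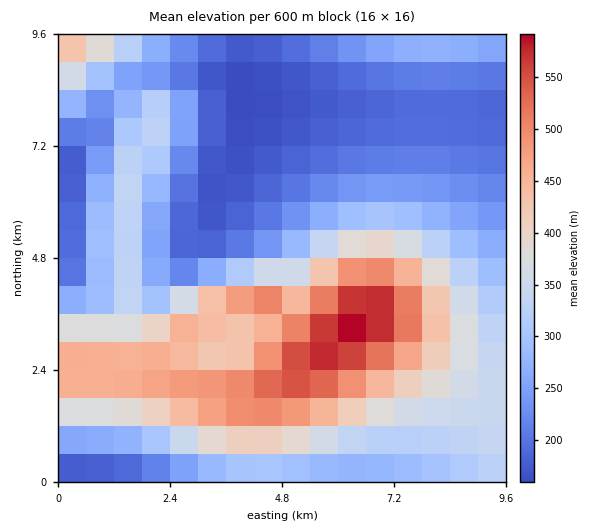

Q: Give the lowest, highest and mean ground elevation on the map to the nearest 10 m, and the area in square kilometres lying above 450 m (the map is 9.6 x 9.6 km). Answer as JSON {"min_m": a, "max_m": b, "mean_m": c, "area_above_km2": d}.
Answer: {"min_m": 150, "max_m": 600, "mean_m": 310, "area_above_km2": 15.3}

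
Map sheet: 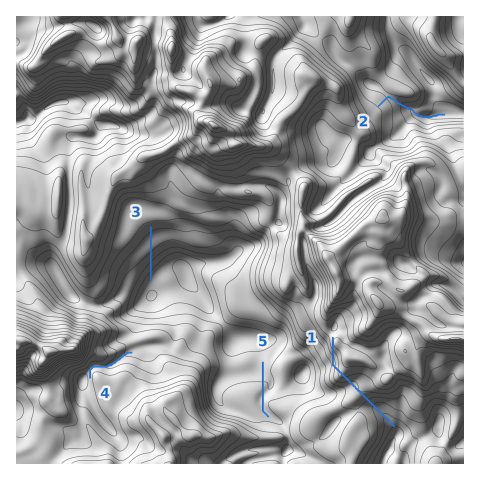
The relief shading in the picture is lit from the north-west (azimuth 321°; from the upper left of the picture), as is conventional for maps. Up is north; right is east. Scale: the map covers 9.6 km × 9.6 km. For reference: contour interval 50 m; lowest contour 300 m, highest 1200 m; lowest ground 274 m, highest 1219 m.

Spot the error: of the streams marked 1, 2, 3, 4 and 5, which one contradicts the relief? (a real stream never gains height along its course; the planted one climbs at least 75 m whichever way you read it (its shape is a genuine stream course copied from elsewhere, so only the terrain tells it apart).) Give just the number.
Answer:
1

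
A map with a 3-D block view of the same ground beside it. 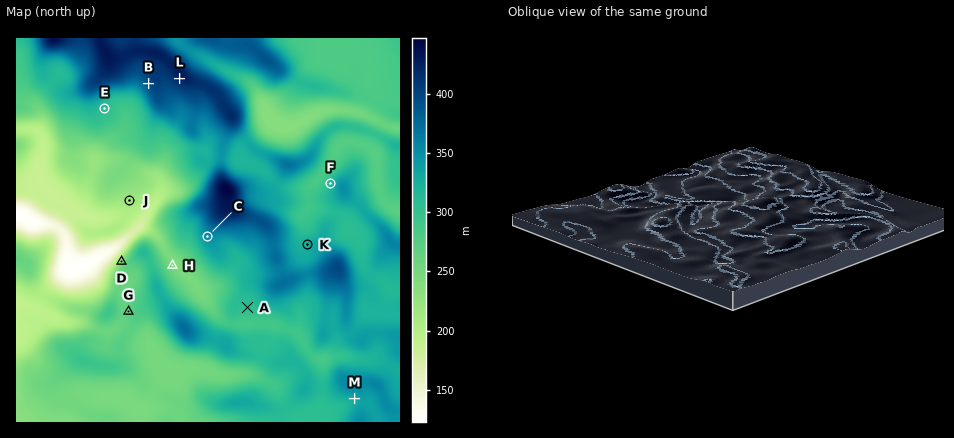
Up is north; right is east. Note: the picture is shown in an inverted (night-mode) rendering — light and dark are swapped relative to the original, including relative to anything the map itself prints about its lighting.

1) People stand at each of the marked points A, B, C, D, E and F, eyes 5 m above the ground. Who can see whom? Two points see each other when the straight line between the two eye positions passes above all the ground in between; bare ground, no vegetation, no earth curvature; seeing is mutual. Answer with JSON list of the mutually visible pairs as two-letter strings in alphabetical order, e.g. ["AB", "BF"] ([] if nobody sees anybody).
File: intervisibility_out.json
["AC", "BD", "BE", "CE", "DE"]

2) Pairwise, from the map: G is lower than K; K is lower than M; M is lower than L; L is higher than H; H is higher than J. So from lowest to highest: J H G K M L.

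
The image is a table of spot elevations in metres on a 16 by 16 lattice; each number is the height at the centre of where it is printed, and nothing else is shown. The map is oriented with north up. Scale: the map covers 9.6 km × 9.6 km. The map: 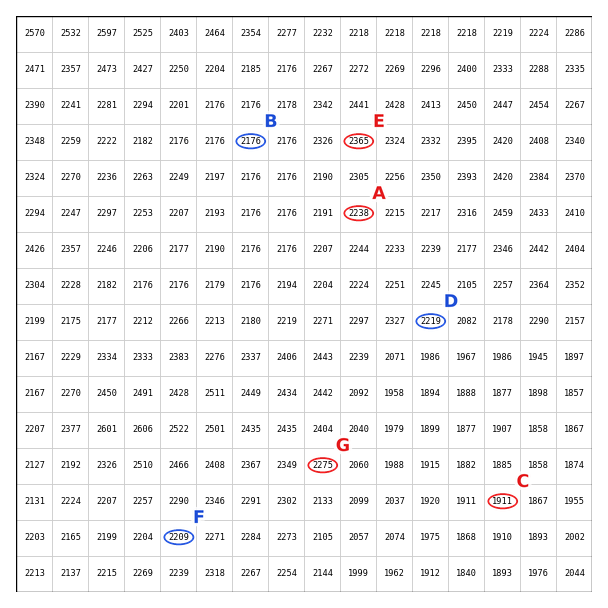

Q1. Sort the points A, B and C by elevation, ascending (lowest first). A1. C B A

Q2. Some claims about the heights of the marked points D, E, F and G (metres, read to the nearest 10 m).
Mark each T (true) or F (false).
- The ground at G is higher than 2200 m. T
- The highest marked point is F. F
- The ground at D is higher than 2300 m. F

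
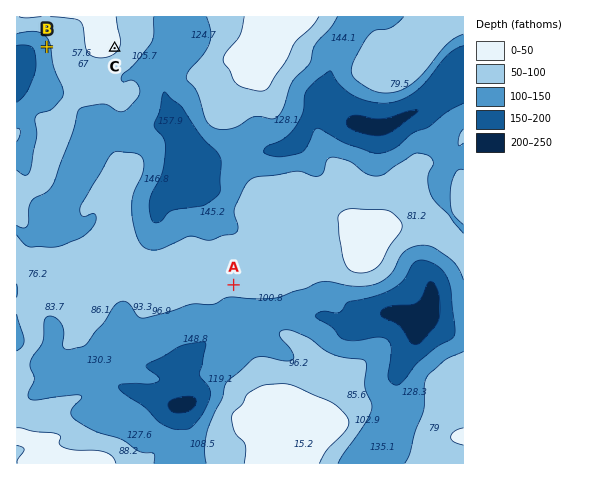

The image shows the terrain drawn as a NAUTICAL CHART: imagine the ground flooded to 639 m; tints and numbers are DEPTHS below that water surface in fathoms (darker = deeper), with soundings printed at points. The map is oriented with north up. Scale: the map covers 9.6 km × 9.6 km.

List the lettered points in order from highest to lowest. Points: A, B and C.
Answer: C A B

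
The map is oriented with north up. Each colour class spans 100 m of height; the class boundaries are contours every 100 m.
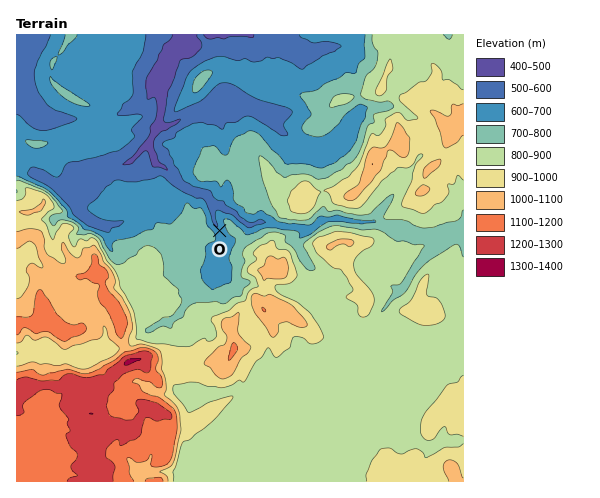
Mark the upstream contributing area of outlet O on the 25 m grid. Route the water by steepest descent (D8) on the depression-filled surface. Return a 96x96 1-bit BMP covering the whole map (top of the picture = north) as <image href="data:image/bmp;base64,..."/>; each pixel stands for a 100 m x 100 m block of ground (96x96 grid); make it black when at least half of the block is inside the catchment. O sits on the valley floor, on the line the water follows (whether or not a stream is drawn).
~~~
<image width="96" height="96" href="data:image/bmp;base64,Qk2+BAAAAAAAAD4AAAAoAAAAYAAAAGAAAAABAAEAAAAAAIAEAAATCwAAEwsAAAIAAAAAAAAA////AAAAAAAAAAAAAAAAAAAAAAAAAAAAAAAAAAAAAAAAAAAAAAAAAAAAAAAAAAAAAAAAAAAAAAAAAAAAAAAAAAAAAAAAAAAAAAAAAAAAAAAAAAAAAAAAAAAAAAAAAAAAAAAAAAAAAAAAAAAAAAAAAAAAAAAAAAAAAAAAAAAAAAAAAAAAAAAAAAAAAAAAAAAAAAAAAAAAAAAAAAAAAAAAAAAAAAAAAAAAAAAAAAAAAAAAAAAAAAAAAAAAAAAAAAAAAAAAAAAAAAAAAAAAAAAAAAAAAAAAAAAAAAAAAAAAAAAAAAAAAAAAAAAAAAAAAAAAAAAAAAAAAAAAAAAAAAAAAAAAAAAAAAAAAAAAAAAAAAAAAAAAAAAAAAAAAAAAAAAAAAAAAAAAAAAAAAAAAAAAAAAAAAAAAAAAAAAAAAAAAAAAAADgAOAAAAAAAAAAAAH8H/wAAAAAAAAAAAH///4AAAAAAAAAAAH///4AAAAAAAAAAAH///4AAAAAAAAAAAP///wAAAAAAAAAAAP///wAAAAAAAAAAAP///wAAAAAAAAAAAP///4AAAAAAAAAAAP///4AAAAAAAAAAAP///8AAAAAAAAAAAf/////AAAAAAAAAA/////+AAAAAAAAAB/////8AAAAAAAAAB/////8AAAAAAAAAB/////8AAAAAAAAAD/////8AAAAAAAAAD/////4AAAAAAAAAAOP///4AAAAAAAAAAAP///+AAAAAAAAAAAH///+AAAAAAAAAAAD///+AAAAAAAAAAAB///8AAAAAAAAAAAA///gAAAAAAAAAAAAP//AAAAAAAAAAAAAH/+AAAAAAAAAAAAAD/8AAAAAAAAAAAAAAB8AAAAAAAAAAAAAAAAAAAAAAAAAAAAAAAAAAAAAAAAAAAAAAAAAAAAAAAAAAAAAAAAAAAAAAAAAAAAAAAAAAAAAAAAAAAAAAAAAAAAAAAAAAAAAAAAAAAAAAAAAAAAAAAAAAAAAAAAAAAAAAAAAAAAAAAAAAAAAAAAAAAAAAAAAAAAAAAAAAAAAAAAAAAAAAAAAAAAAAAAAAAAAAAAAAAAAAAAAAAAAAAAAAAAAAAAAAAAAAAAAAAAAAAAAAAAAAAAAAAAAAAAAAAAAAAAAAAAAAAAAAAAAAAAAAAAAAAAAAAAAAAAAAAAAAAAAAAAAAAAAAAAAAAAAAAAAAAAAAAAAAAAAAAAAAAAAAAAAAAAAAAAAAAAAAAAAAAAAAAAAAAAAAAAAAAAAAAAAAAAAAAAAAAAAAAAAAAAAAAAAAAAAAAAAAAAAAAAAAAAAAAAAAAAAAAAAAAAAAAAAAAAAAAAAAAAAAAAAAAAAAAAAAAAAAAAAAAAAAAAAAAAAAAAAAAAAAAAAAAAAAAAAAAAAAAAAAAAAAAAAAAAAAAAAAAAAAAAAAAAAAAAAAAAAAAAAAAAAAAAAAAAAAAAAAAAAAAAAAAAAAAAAAAAAAAAAAAAAAAAAAAAAAAAAAAAAAAAAAAAAAAAAAAAAAAAAAAAAAAAAAAAAAAAAAAAAAAAAAAA="/>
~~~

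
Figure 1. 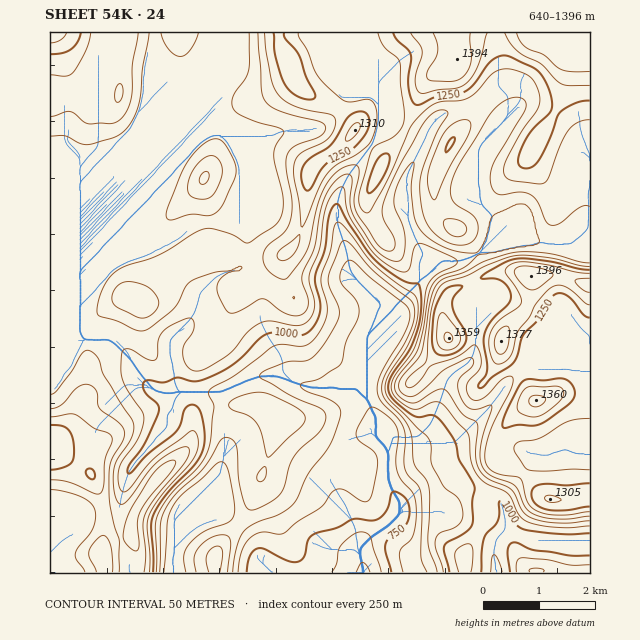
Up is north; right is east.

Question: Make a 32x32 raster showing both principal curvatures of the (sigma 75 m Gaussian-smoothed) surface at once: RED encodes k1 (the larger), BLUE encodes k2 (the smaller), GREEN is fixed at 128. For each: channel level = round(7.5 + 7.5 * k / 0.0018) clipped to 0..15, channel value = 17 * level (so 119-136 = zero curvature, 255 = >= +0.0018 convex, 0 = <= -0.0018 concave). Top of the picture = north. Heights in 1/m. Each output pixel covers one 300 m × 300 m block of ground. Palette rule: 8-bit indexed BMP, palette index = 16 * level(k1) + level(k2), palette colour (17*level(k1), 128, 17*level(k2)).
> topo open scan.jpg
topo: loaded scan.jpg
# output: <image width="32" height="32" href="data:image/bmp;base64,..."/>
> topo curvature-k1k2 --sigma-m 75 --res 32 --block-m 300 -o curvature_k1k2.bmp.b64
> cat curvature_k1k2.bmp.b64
<image width="32" height="32" href="data:image/bmp;base64,Qk02CAAAAAAAADYEAAAoAAAAIAAAACAAAAABAAgAAAAAAAAEAAATCwAAEwsAAAABAAAAAAAAAIAAABGAAAAigAAAM4AAAESAAABVgAAAZoAAAHeAAACIgAAAmYAAAKqAAAC7gAAAzIAAAN2AAADugAAA/4AAAACAEQARgBEAIoARADOAEQBEgBEAVYARAGaAEQB3gBEAiIARAJmAEQCqgBEAu4ARAMyAEQDdgBEA7oARAP+AEQAAgCIAEYAiACKAIgAzgCIARIAiAFWAIgBmgCIAd4AiAIiAIgCZgCIAqoAiALuAIgDMgCIA3YAiAO6AIgD/gCIAAIAzABGAMwAigDMAM4AzAESAMwBVgDMAZoAzAHeAMwCIgDMAmYAzAKqAMwC7gDMAzIAzAN2AMwDugDMA/4AzAACARAARgEQAIoBEADOARABEgEQAVYBEAGaARAB3gEQAiIBEAJmARACqgEQAu4BEAMyARADdgEQA7oBEAP+ARAAAgFUAEYBVACKAVQAzgFUARIBVAFWAVQBmgFUAd4BVAIiAVQCZgFUAqoBVALuAVQDMgFUA3YBVAO6AVQD/gFUAAIBmABGAZgAigGYAM4BmAESAZgBVgGYAZoBmAHeAZgCIgGYAmYBmAKqAZgC7gGYAzIBmAN2AZgDugGYA/4BmAACAdwARgHcAIoB3ADOAdwBEgHcAVYB3AGaAdwB3gHcAiIB3AJmAdwCqgHcAu4B3AMyAdwDdgHcA7oB3AP+AdwAAgIgAEYCIACKAiAAzgIgARICIAFWAiABmgIgAd4CIAIiAiACZgIgAqoCIALuAiADMgIgA3YCIAO6AiAD/gIgAAICZABGAmQAigJkAM4CZAESAmQBVgJkAZoCZAHeAmQCIgJkAmYCZAKqAmQC7gJkAzICZAN2AmQDugJkA/4CZAACAqgARgKoAIoCqADOAqgBEgKoAVYCqAGaAqgB3gKoAiICqAJmAqgCqgKoAu4CqAMyAqgDdgKoA7oCqAP+AqgAAgLsAEYC7ACKAuwAzgLsARIC7AFWAuwBmgLsAd4C7AIiAuwCZgLsAqoC7ALuAuwDMgLsA3YC7AO6AuwD/gLsAAIDMABGAzAAigMwAM4DMAESAzABVgMwAZoDMAHeAzACIgMwAmYDMAKqAzAC7gMwAzIDMAN2AzADugMwA/4DMAACA3QARgN0AIoDdADOA3QBEgN0AVYDdAGaA3QB3gN0AiIDdAJmA3QCqgN0Au4DdAMyA3QDdgN0A7oDdAP+A3QAAgO4AEYDuACKA7gAzgO4ARIDuAFWA7gBmgO4Ad4DuAIiA7gCZgO4AqoDuALuA7gDMgO4A3YDuAO6A7gD/gO4AAID/ABGA/wAigP8AM4D/AESA/wBVgP8AZoD/AHeA/wCIgP8AmYD/AKqA/wC7gP8AzID/AN2A/wDugP8A/4D/AJaGpuiC94OAmNnHc3aGl4iIiIN2l5d0p9iWcMfp6NbXhpXI2KP4g4Gmyuh0ZYeXh4aGdKeolabY2aWCxnOCcnOHdYXFtdZzc4SVxcV1l4d2h4d1lIWEt5WFxYWDkYGCcnd2hcW09WNxd3Z0xpeHh4eYlpendGPHdmXYlZLHycimdHW21ID3xmFyd3S4qJiHh3eGqJdzdLaGhbVwc+r65/eHpummYLb4poJyc6ipmIeHh4eohpOXlph1orbjxYZ2hqimt7VggOj4yIKDp6eXd3aHl6mVk6mYmJPI+6d2doZ2qYaH2KeAgcb4pIOGl6eHh4aGhoZzt4d2dLfnZYaGh3e4l5eoyKZzdOeUhXaHqJiYl3Z2dmHEhnaFk+eWlYR2d4WmhoaXp5WFyJWWl6e4yLe4poaBg+WEdaeRk+fJp4SGZaeYl4d1hXWUdIWnuKeFhIWFhMH66oSTuNmApuv42KV1lqeGdXSXhaaGhIODg3SGhoeEoOr6t4Kk96SgpIS1hHeGp4eFh6eVubiYh4Z2hpeHl4aBhNb0o3By97R0doaHd4eWhnWXhoWHp6iXdnWWpoaHdoVxheb81KD7t3N3h4d3h5eFhqaFdHaHp5eGhqe3hYeGhnJix/mjkOn2hISHlHeHhqaYuaiWhYeXl5anysill5d1Y1DX9mOFgtXXhGO2d3eGpsqol5d1h5iYhpfYqISGhYOEocX5pXVTg9aFc8h3d4eEl4aXl4eGhoaFpsWUVGSCg7fUoMbl9+To+/f194eHh4eGdoeXqJeHhabJyJeFcoK3+JVhcICRs+e3pZNgh3d3h4d3d4aHmJiGlajouIVwlfrJkpS4yJNzgHCQg3aHd4eHh4eHh4aGhneGZNbncoDX5oaSuNjKpnZ3hbeHdYeHh4eHh4eWhZWGd3d0tvdwofmldIPIpoaUhXVkuJiWh4eHh4eHd5XIuISHd3Om93KA+dZxg9eVdYWnhpWniIeHd4eHh4eHhLjaloaHg7j4pXCj+IOA6LZ0hae4qJaHd3eHh4eHh4eGlMiVhoeUt9j2paD41oC193OElbjIh3Z3doaGhYaHh4eGlYWHd4WUhLX4pJLWlID5x4NzhtiodnaHh5inlIaHh4eHh4aGdYNyccf5g4bGcKTnpnSEp9eGdoiGl6e3hIeHh4eHl5eWl7jGpLaVhdWEcJGWhnR0tqZ2h5eHltmDh4eHh4eGlpe5yJV2hoeEx8eXpoOGhnWWpneHl3aGx3R3h4eHd3WFqNiFdnd3d4SnycjKlWR1ZZaomIaWhYe3hIeGh4d3dIbIyIR3d4eHdISWp8mmlZWXt6iXqaiEh7eVhaiGh3d0luaEdoeHh4WXl4entnaUp7mXh4c="/>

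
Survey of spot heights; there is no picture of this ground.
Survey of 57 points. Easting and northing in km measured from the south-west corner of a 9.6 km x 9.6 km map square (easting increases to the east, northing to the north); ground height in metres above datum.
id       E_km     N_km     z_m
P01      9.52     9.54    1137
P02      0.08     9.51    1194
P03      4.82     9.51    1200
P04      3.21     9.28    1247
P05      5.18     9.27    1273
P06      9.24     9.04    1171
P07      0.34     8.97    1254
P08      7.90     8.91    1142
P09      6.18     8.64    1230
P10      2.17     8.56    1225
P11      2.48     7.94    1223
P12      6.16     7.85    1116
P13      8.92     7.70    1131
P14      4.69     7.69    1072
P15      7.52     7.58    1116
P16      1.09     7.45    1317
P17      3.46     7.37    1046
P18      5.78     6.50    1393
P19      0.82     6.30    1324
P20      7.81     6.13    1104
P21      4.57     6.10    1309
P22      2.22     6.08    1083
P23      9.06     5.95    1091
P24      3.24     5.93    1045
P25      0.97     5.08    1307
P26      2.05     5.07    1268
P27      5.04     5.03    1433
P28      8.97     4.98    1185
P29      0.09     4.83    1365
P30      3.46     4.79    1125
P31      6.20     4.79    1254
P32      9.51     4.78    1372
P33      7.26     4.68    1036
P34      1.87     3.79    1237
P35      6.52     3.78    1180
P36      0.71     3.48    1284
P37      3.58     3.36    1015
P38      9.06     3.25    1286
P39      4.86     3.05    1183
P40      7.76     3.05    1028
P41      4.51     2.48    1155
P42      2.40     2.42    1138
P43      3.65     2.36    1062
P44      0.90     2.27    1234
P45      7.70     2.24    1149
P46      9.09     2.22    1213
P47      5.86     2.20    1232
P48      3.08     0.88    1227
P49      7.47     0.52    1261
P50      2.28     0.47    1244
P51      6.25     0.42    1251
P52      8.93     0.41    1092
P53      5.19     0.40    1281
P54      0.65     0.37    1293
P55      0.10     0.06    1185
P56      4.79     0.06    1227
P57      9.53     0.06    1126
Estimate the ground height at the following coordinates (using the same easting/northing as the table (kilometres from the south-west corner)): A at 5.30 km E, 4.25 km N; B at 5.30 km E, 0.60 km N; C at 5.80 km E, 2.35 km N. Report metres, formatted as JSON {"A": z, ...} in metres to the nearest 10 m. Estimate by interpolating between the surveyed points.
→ {"A": 1340, "B": 1300, "C": 1210}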